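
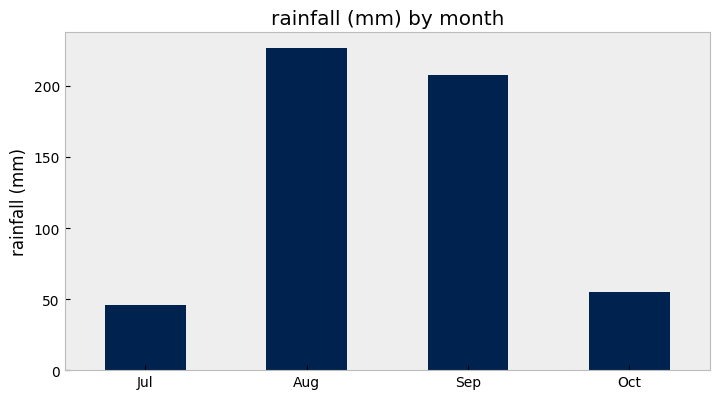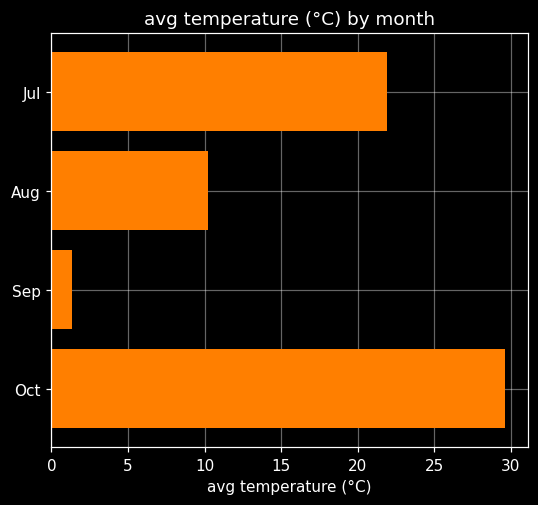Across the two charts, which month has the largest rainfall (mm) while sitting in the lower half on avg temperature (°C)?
Chart 2 median avg temperature (°C) ≈ 15; below-median months: Aug, Sep. Among those, Aug has the highest rainfall (mm) (≈ 225).

Aug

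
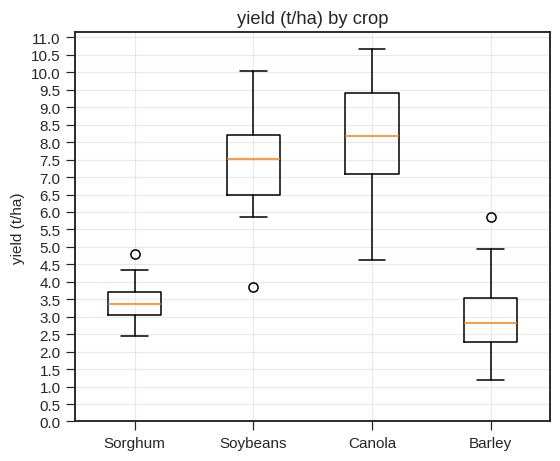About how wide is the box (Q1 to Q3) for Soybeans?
≈ 1.5

Q3 ≈ 8.0, Q1 ≈ 6.5; IQR ≈ 1.5.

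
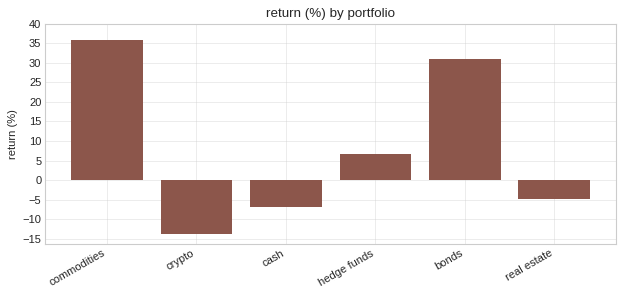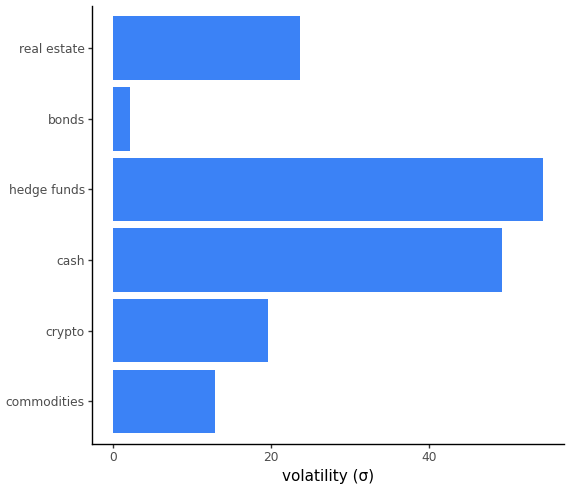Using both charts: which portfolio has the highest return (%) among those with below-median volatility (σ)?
Chart 2 median volatility (σ) ≈ 20; below-median portfolios: commodities, crypto, bonds. Among those, commodities has the highest return (%) (≈ 35).

commodities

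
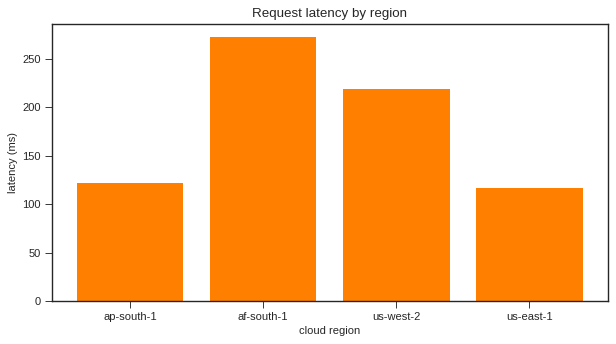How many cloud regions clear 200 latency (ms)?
Above 200: af-south-1, us-west-2.

2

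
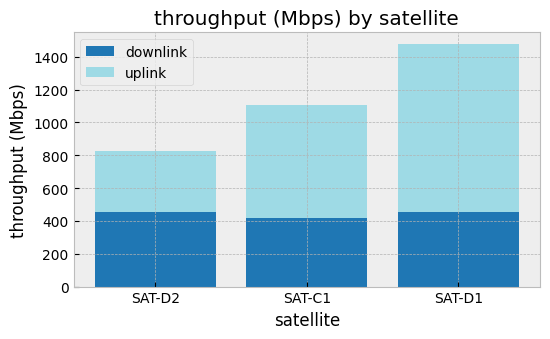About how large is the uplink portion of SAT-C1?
≈ 800

uplink top ≈ 1200, bottom ≈ 400; segment ≈ 800.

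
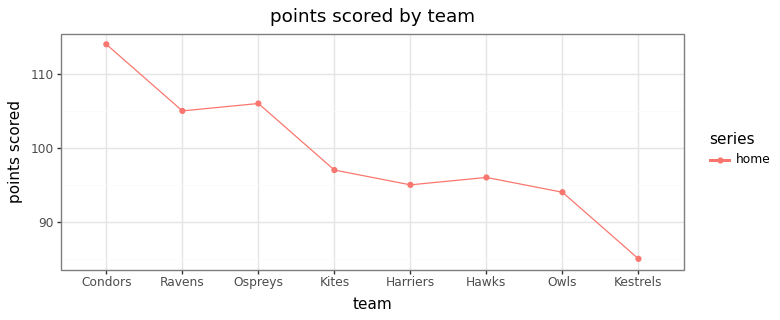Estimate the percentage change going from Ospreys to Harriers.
≈ -9.5%

Ospreys ≈ 105, Harriers ≈ 95; (95 − 105) / 105 ≈ -9.5%.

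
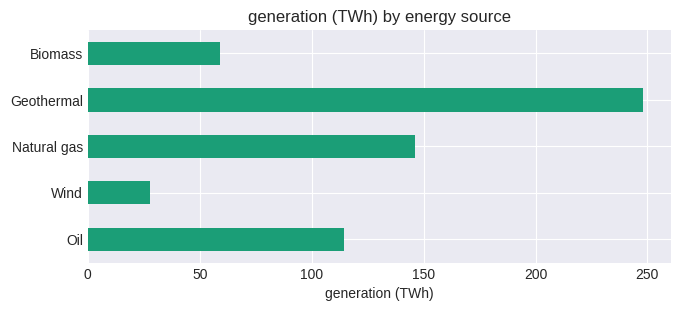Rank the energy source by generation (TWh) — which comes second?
Natural gas

Top 3: Geothermal ≈ 250, Natural gas ≈ 150, Oil ≈ 125.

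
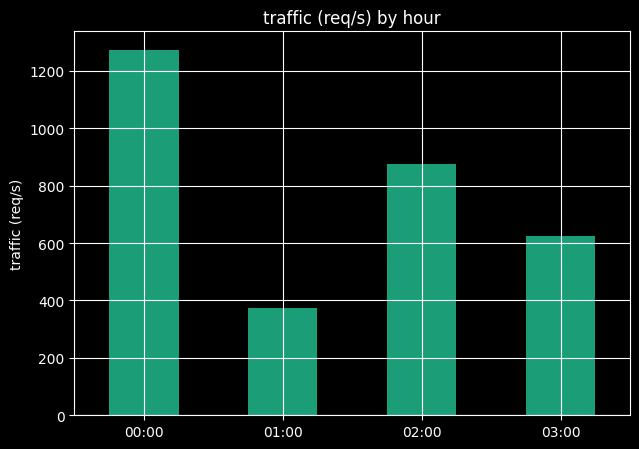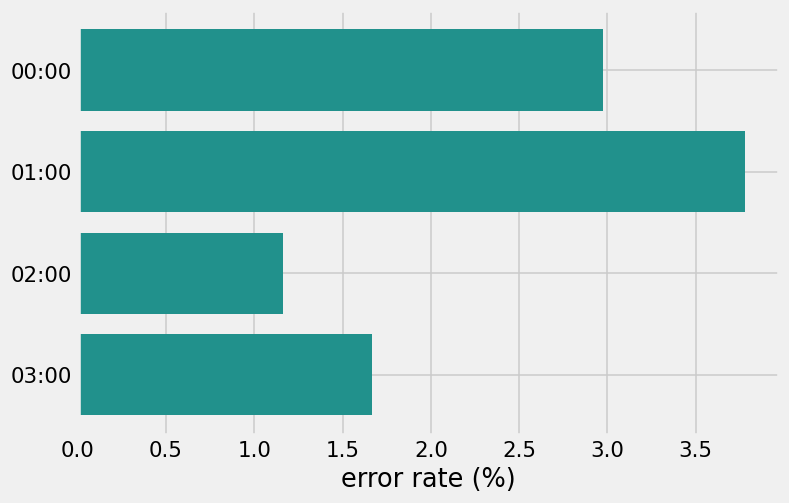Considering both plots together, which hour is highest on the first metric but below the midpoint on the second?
02:00

Chart 2 median error rate (%) ≈ 2.5; below-median hours: 02:00, 03:00. Among those, 02:00 has the highest traffic (req/s) (≈ 800).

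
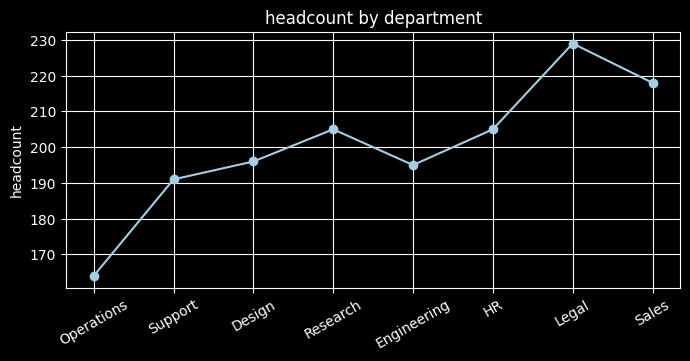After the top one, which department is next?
Top 3: Legal ≈ 230, Sales ≈ 220, HR ≈ 200.

Sales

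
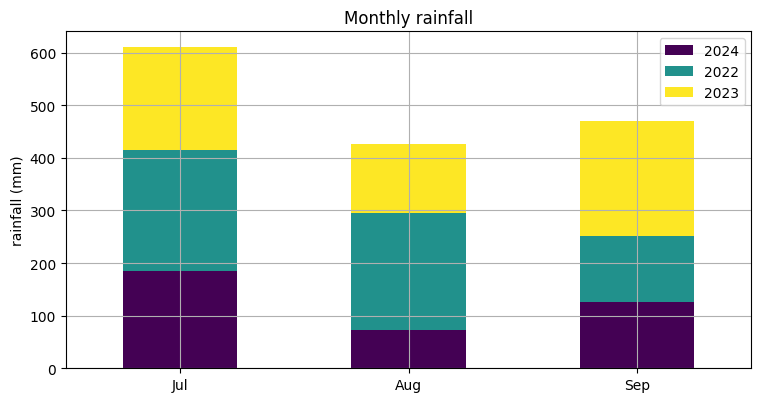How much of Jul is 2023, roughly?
≈ 200

2023 top ≈ 600, bottom ≈ 400; segment ≈ 200.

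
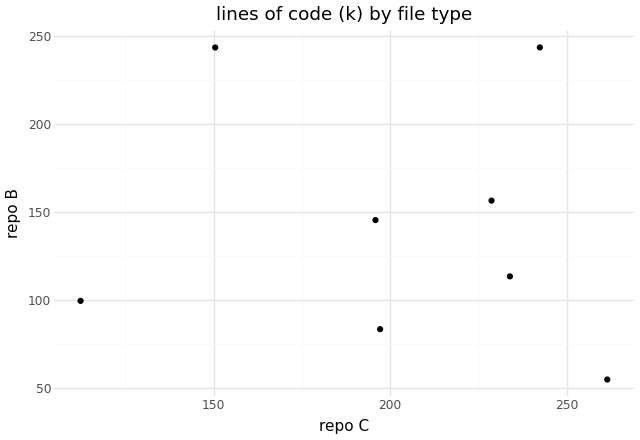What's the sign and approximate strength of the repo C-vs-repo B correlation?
no clear correlation

Points are roughly uncorrelated; weak (|r| ≈ 0.1).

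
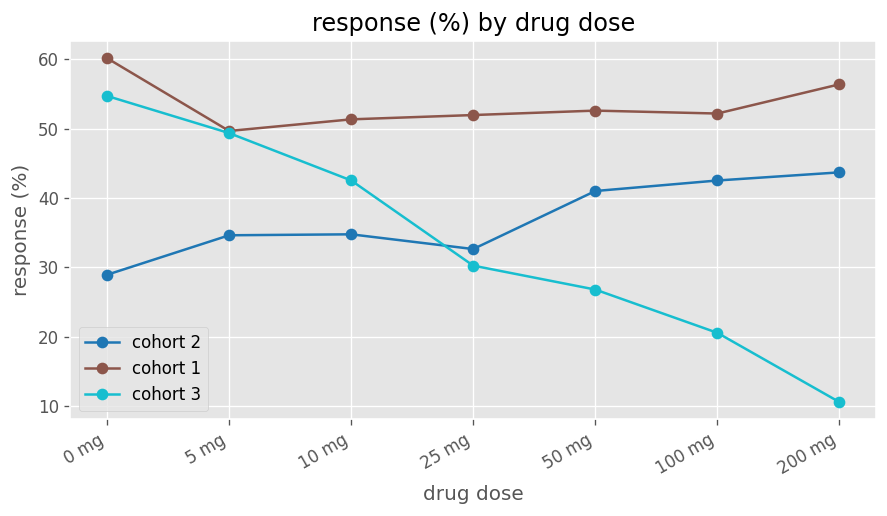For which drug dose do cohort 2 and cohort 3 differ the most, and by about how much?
200 mg, ≈ 35 %

200 mg: cohort 2 ≈ 45, cohort 3 ≈ 10 → gap ≈ 35. Next-largest (0 mg) is only ≈ 25.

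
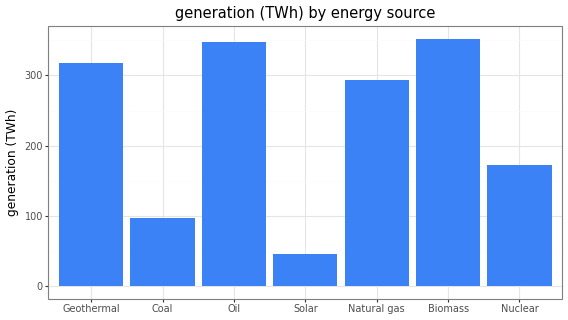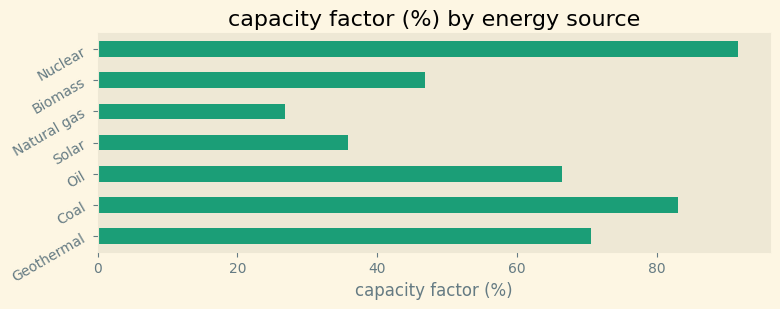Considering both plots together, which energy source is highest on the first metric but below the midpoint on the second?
Biomass

Chart 2 median capacity factor (%) ≈ 70; below-median energy sources: Solar, Natural gas, Biomass. Among those, Biomass has the highest generation (TWh) (≈ 350).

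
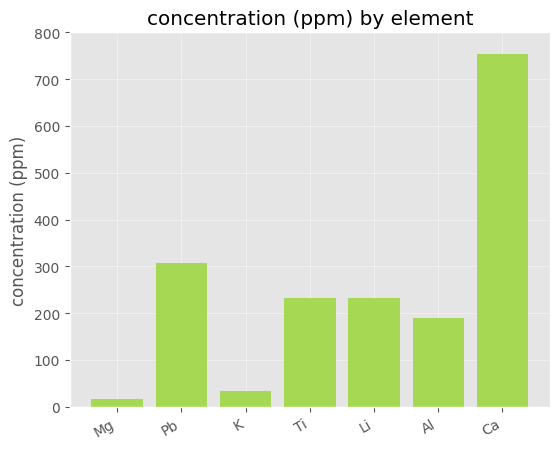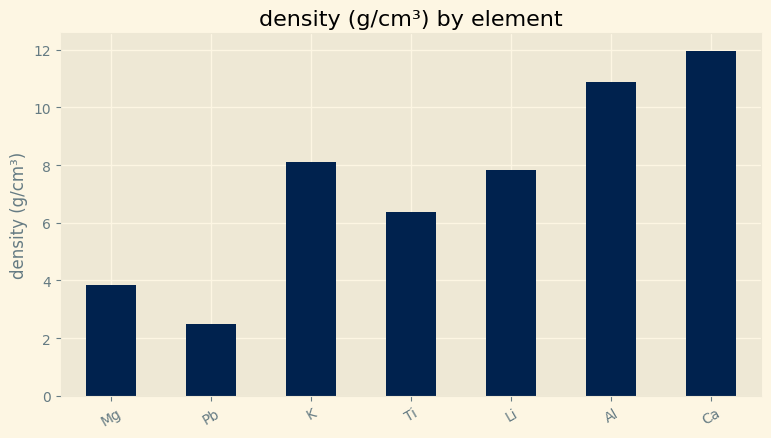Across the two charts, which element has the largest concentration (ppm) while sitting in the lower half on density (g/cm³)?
Chart 2 median density (g/cm³) ≈ 8; below-median elements: Mg, Pb, Ti. Among those, Pb has the highest concentration (ppm) (≈ 300).

Pb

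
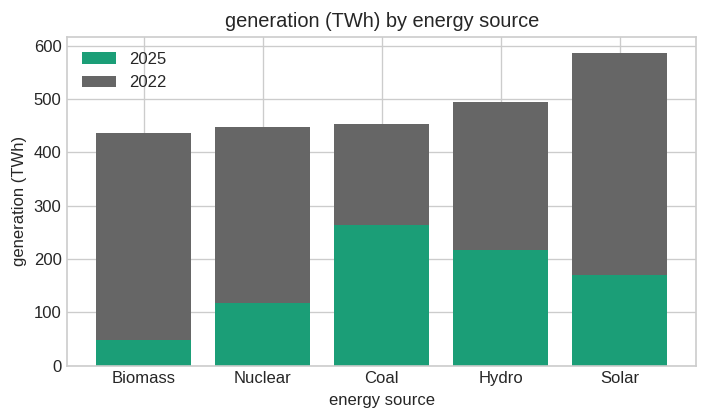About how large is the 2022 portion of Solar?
2022 top ≈ 600, bottom ≈ 150; segment ≈ 450.

≈ 450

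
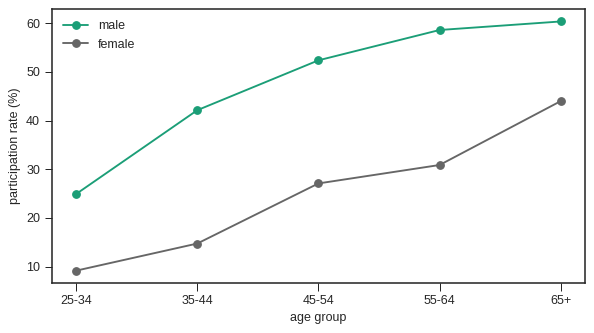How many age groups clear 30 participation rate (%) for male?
4

Above 30: 35-44, 45-54, 55-64, 65+.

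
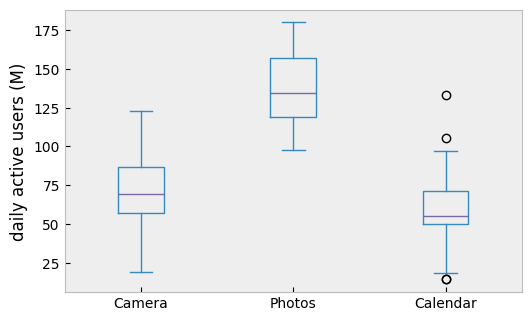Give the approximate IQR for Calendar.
≈ 20

Q3 ≈ 70, Q1 ≈ 50; IQR ≈ 20.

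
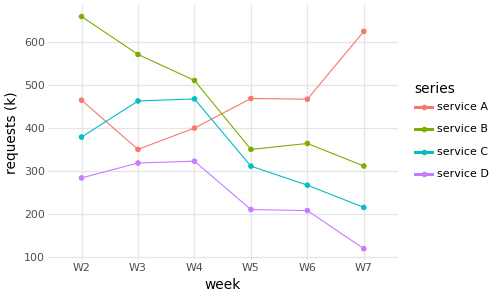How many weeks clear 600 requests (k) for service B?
1

Above 600: W2.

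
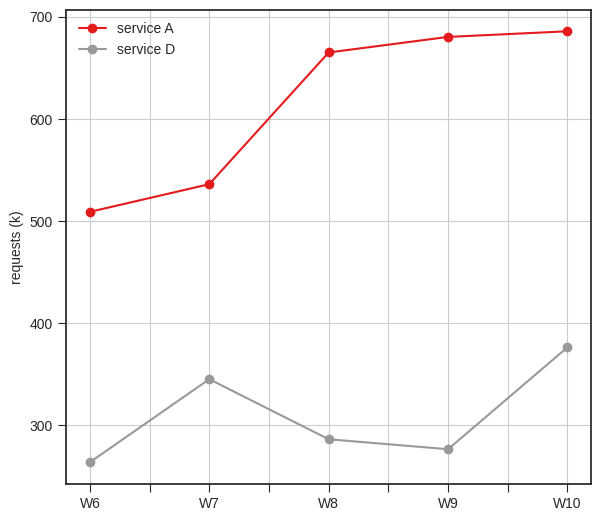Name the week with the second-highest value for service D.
Top 3 for service D: W10 ≈ 400, W7 ≈ 350, W8 ≈ 300.

W7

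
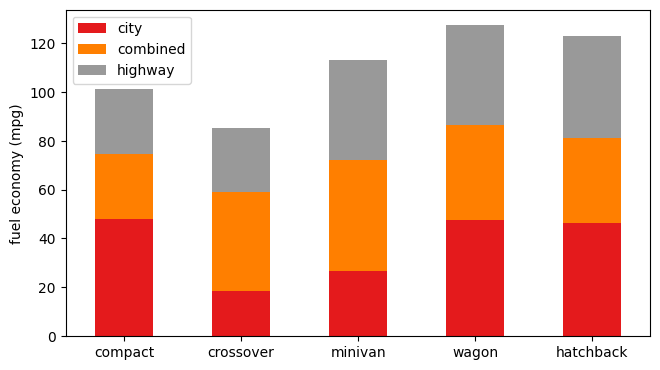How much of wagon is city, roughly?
≈ 40

city top ≈ 40, bottom ≈ 0; segment ≈ 40.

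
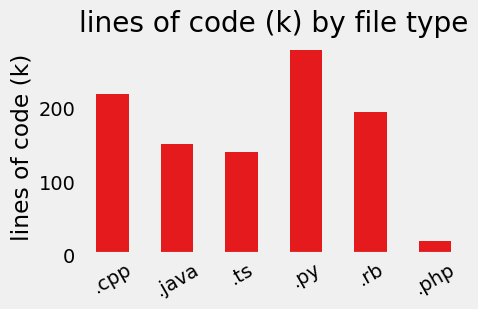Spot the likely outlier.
.php

.php ≈ 25; the rest sit between ≈ 150 and ≈ 275.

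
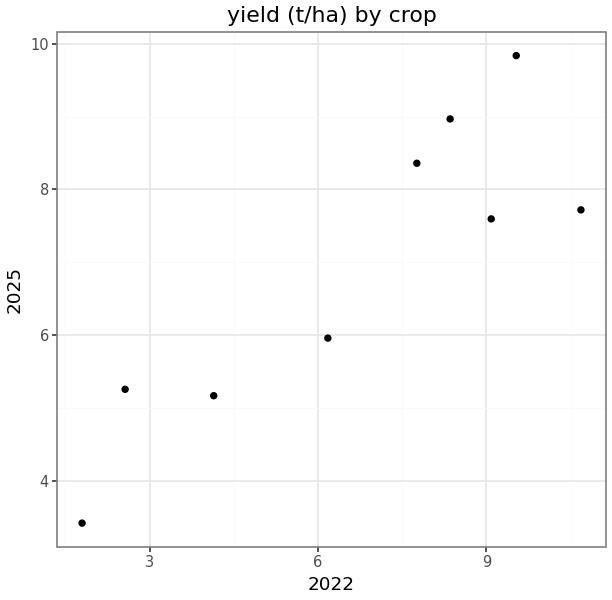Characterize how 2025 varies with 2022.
Points are positively correlated; strong (|r| ≈ 0.9).

positive, strong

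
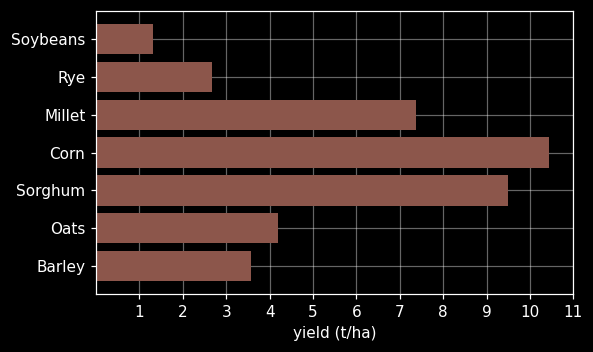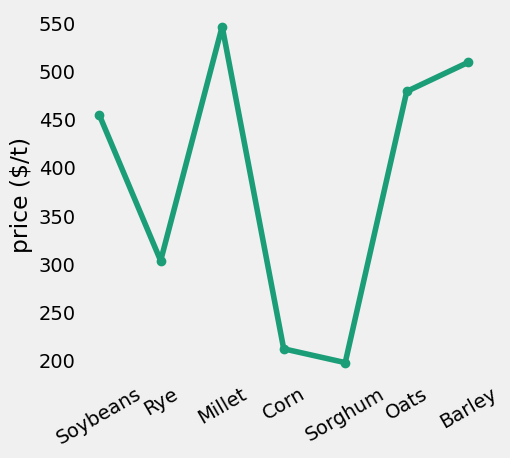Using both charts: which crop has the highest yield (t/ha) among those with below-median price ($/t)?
Chart 2 median price ($/t) ≈ 500; below-median crops: Rye, Corn, Sorghum. Among those, Corn has the highest yield (t/ha) (≈ 10).

Corn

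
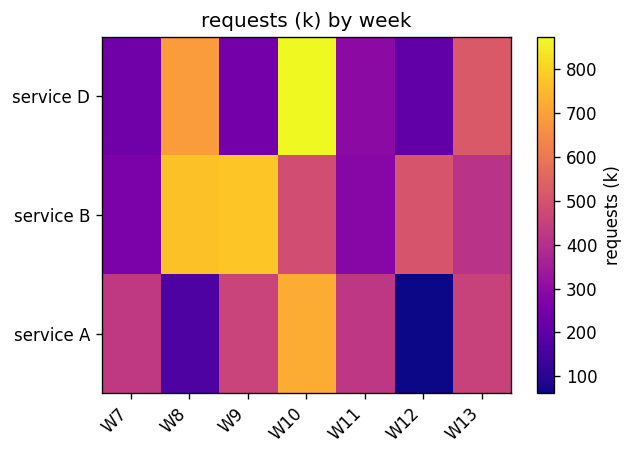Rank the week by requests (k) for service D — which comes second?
Top 3 for service D: W10 ≈ 900, W8 ≈ 700, W13 ≈ 500.

W8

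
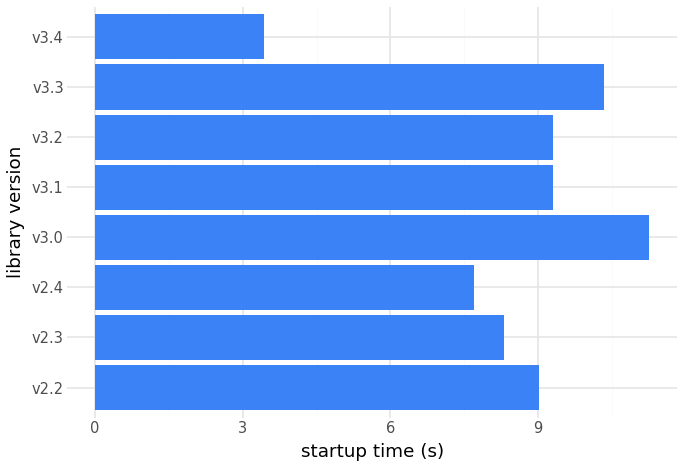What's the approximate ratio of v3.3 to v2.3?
≈ 1.25×

v3.3 ≈ 10, v2.3 ≈ 8; 10/8 ≈ 1.25.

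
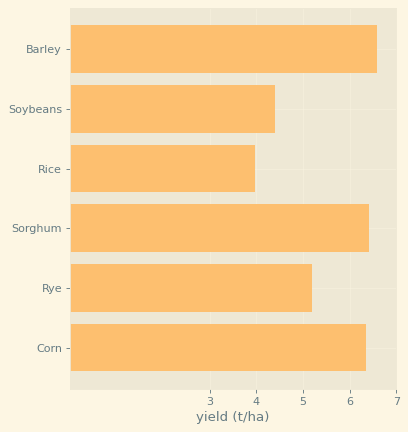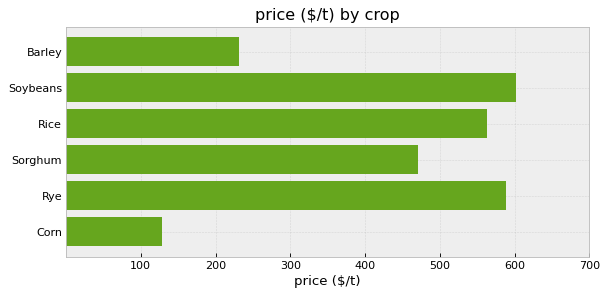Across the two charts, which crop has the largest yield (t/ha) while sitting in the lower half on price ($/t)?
Chart 2 median price ($/t) ≈ 500; below-median crops: Barley, Sorghum, Corn. Among those, Barley has the highest yield (t/ha) (≈ 7).

Barley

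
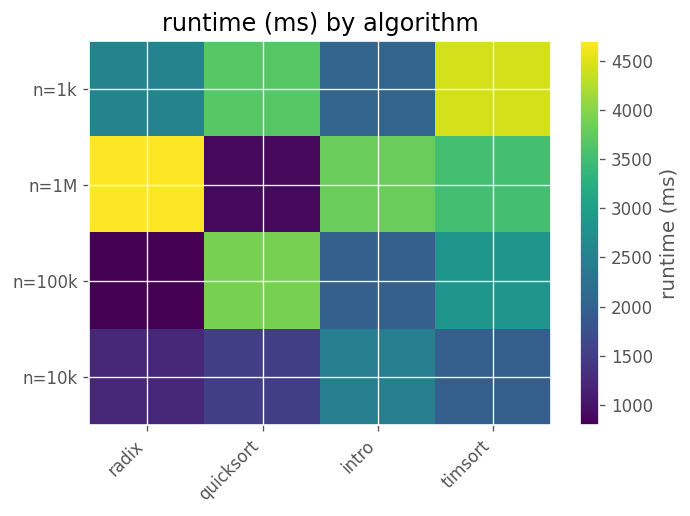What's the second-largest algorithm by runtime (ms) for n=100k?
Top 3 for n=100k: quicksort ≈ 4000, timsort ≈ 3000, intro ≈ 2000.

timsort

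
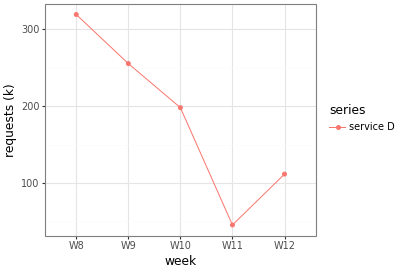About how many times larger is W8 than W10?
W8 ≈ 325, W10 ≈ 200; 325/200 ≈ 1.62.

≈ 1.62×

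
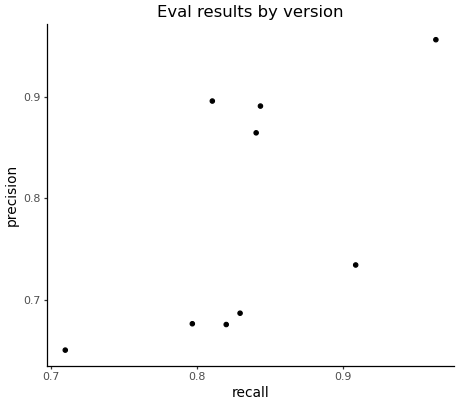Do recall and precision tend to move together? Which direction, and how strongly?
positive, moderate

Points are positively correlated; moderate (|r| ≈ 0.6).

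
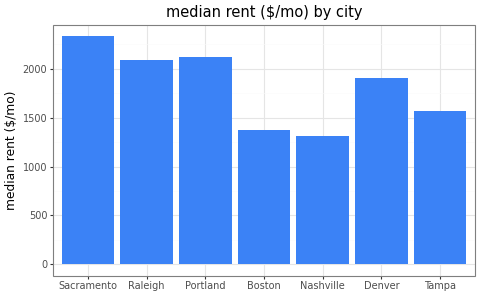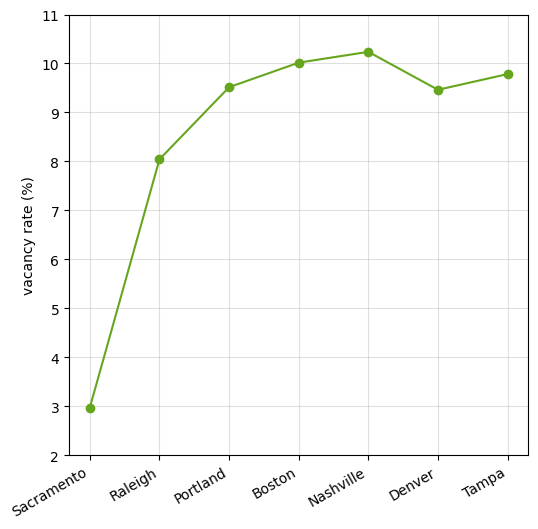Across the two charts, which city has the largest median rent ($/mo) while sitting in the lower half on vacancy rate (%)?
Chart 2 median vacancy rate (%) ≈ 10; below-median cities: Sacramento, Raleigh, Denver. Among those, Sacramento has the highest median rent ($/mo) (≈ 2500).

Sacramento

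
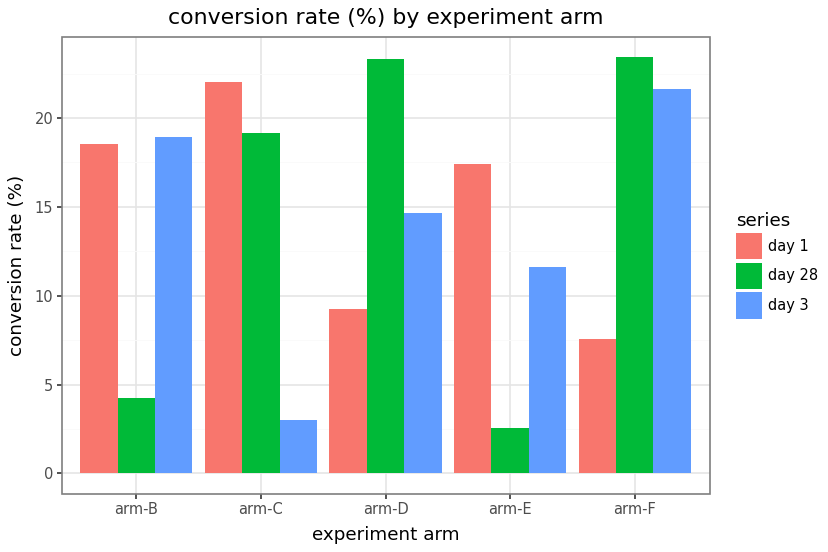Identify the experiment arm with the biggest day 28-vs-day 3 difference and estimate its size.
arm-C: day 28 ≈ 20, day 3 ≈ 4 → gap ≈ 16. Next-largest (arm-B) is only ≈ 14.

arm-C, ≈ 16 %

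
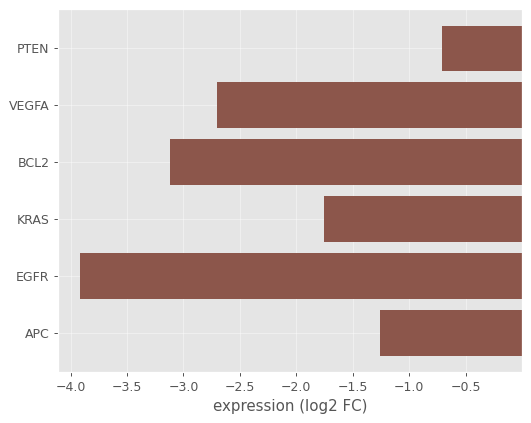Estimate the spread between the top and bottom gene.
Max PTEN ≈ -0.5, min EGFR ≈ -4.0; range ≈ 3.5.

≈ 3.5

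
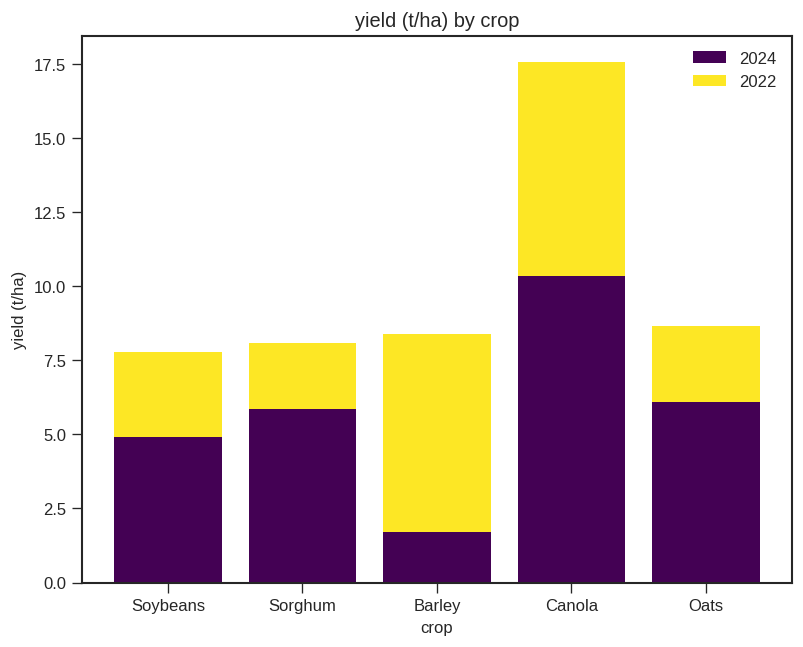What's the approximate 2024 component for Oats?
≈ 6

2024 top ≈ 6, bottom ≈ 0; segment ≈ 6.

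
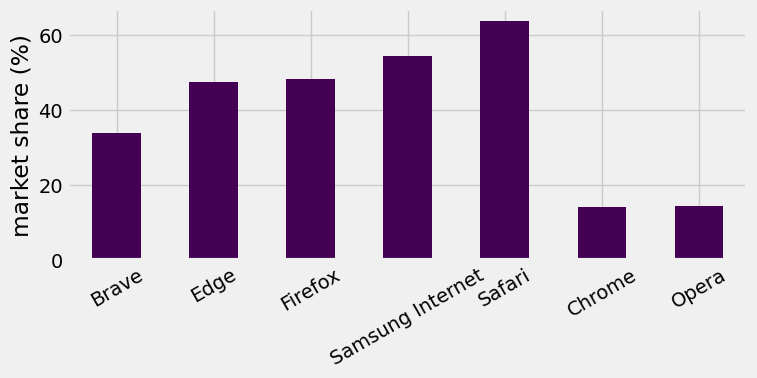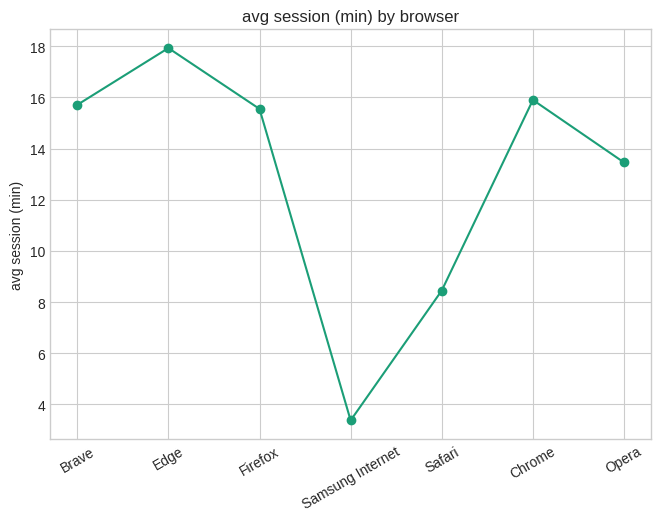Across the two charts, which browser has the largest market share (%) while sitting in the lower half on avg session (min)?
Chart 2 median avg session (min) ≈ 16; below-median browsers: Samsung Internet, Safari, Opera. Among those, Safari has the highest market share (%) (≈ 60).

Safari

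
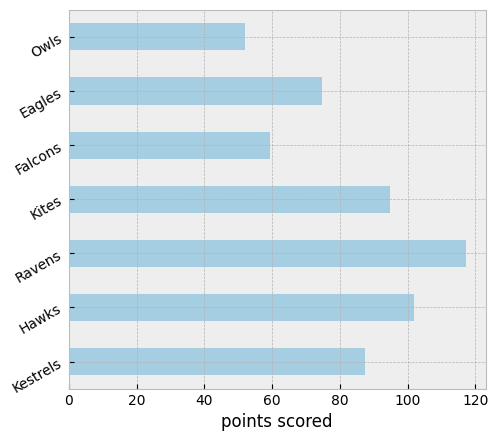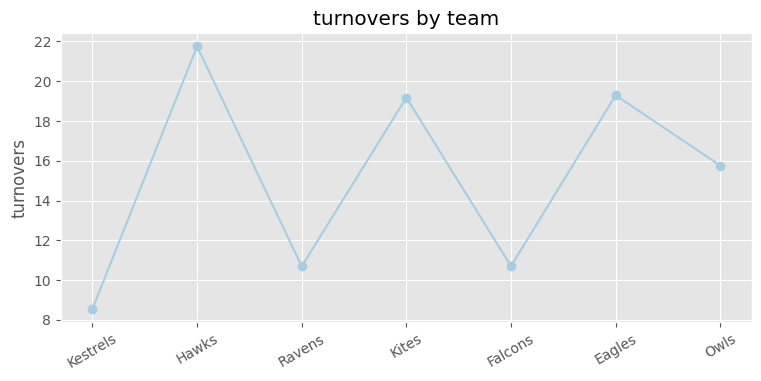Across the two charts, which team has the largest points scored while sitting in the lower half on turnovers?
Chart 2 median turnovers ≈ 16; below-median teams: Kestrels, Ravens, Falcons. Among those, Ravens has the highest points scored (≈ 120).

Ravens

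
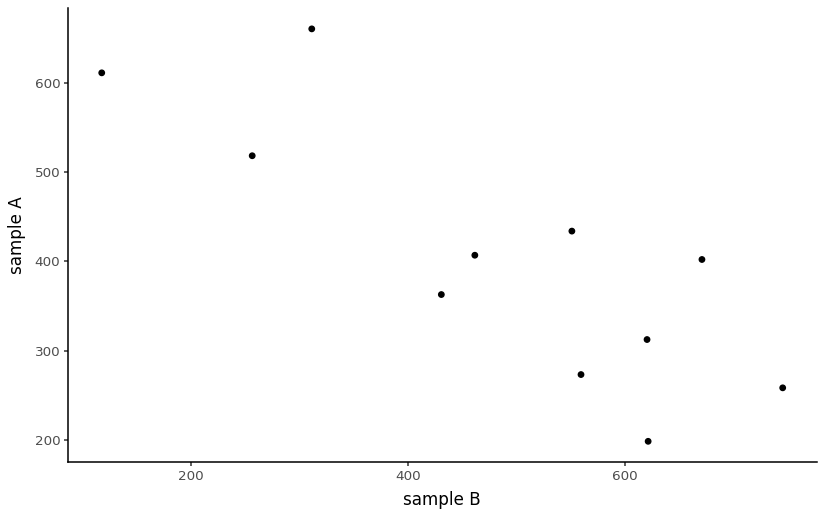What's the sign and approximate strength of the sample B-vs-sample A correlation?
Points are negatively correlated; strong (|r| ≈ 0.8).

negative, strong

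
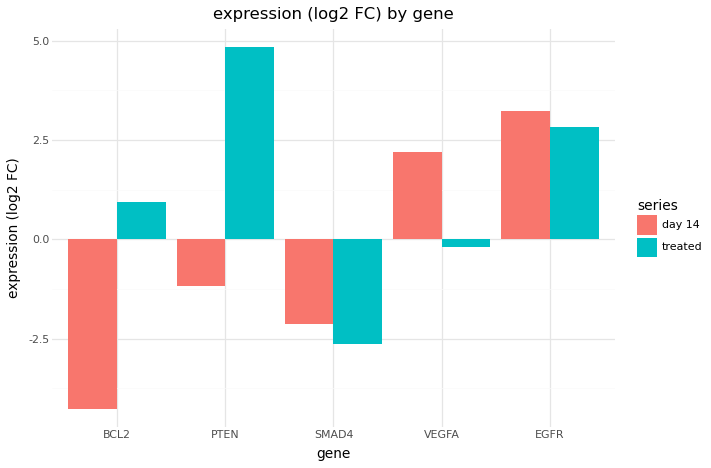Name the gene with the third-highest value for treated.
Top 4 for treated: PTEN ≈ 5, EGFR ≈ 3, BCL2 ≈ 1, VEGFA ≈ 0.

BCL2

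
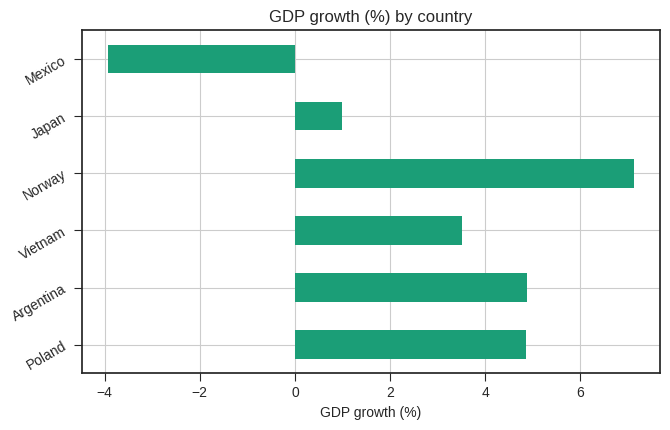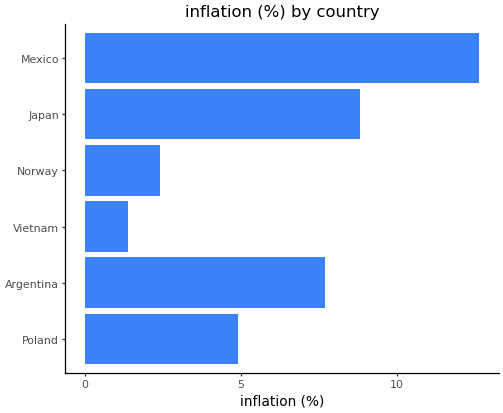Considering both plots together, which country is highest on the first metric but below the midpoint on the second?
Chart 2 median inflation (%) ≈ 6; below-median countries: Poland, Vietnam, Norway. Among those, Norway has the highest GDP growth (%) (≈ 7).

Norway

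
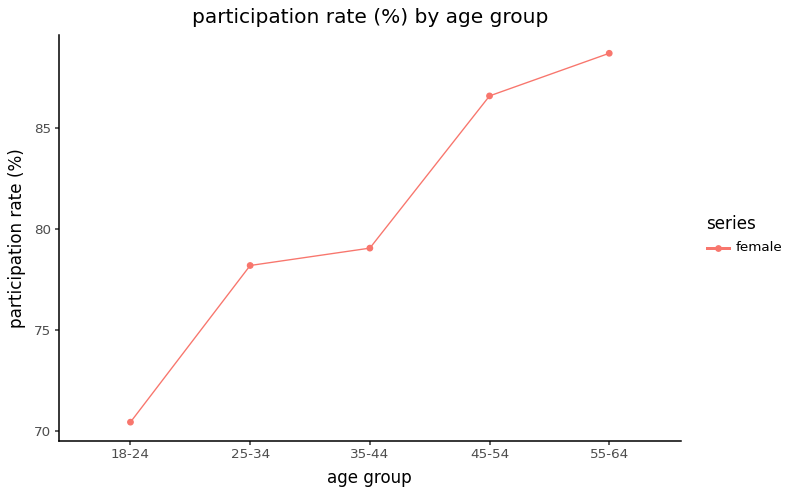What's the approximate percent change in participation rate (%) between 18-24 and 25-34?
≈ +11.4%

18-24 ≈ 70, 25-34 ≈ 78; (78 − 70) / 70 ≈ +11.4%.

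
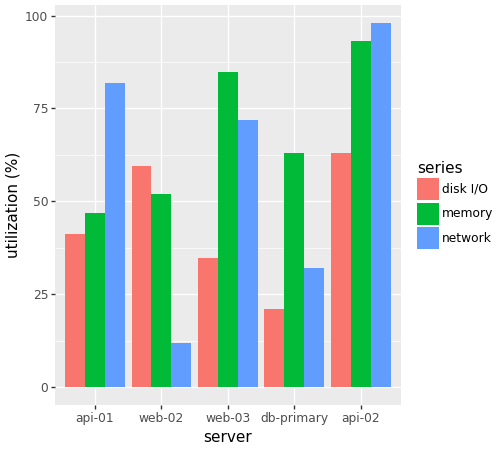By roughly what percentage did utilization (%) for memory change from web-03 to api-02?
≈ +12.5%

web-03 ≈ 80, api-02 ≈ 90; (90 − 80) / 80 ≈ +12.5%.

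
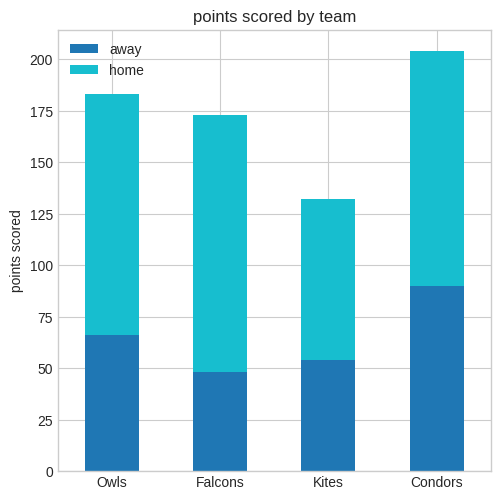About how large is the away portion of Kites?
≈ 60

away top ≈ 60, bottom ≈ 0; segment ≈ 60.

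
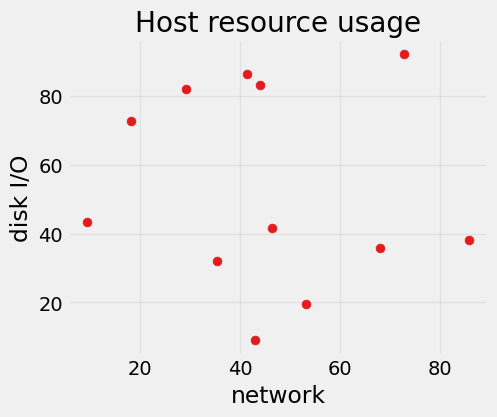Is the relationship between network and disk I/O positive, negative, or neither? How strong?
no clear correlation

Points are roughly uncorrelated; weak (|r| ≈ 0.1).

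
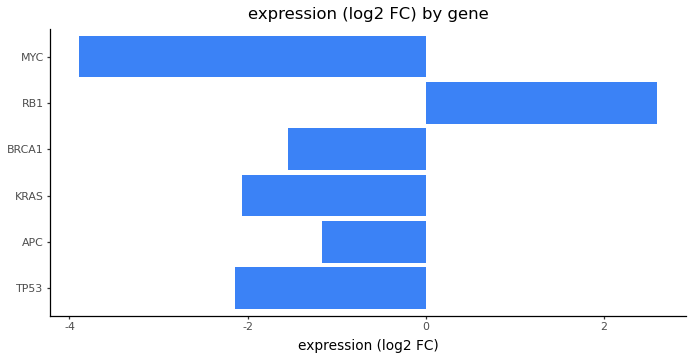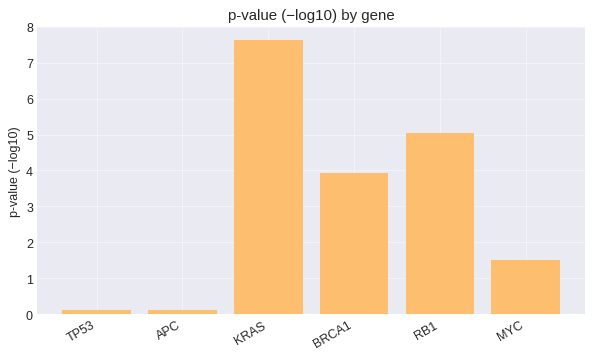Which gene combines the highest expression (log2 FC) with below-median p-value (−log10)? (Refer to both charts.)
APC

Chart 2 median p-value (−log10) ≈ 3; below-median genes: TP53, APC, MYC. Among those, APC has the highest expression (log2 FC) (≈ -1).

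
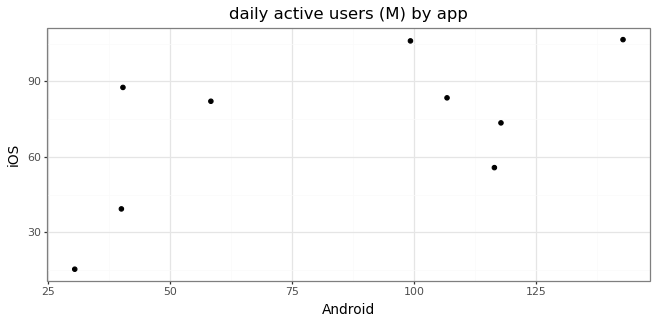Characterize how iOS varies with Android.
positive, moderate

Points are positively correlated; moderate (|r| ≈ 0.6).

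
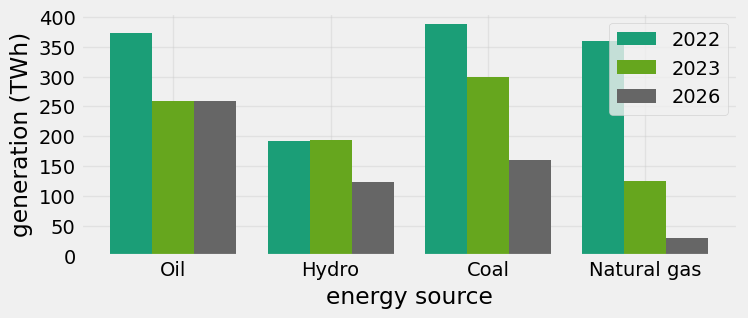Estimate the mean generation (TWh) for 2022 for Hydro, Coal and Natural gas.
(200 + 400 + 350) / 3 ≈ 317.

≈ 317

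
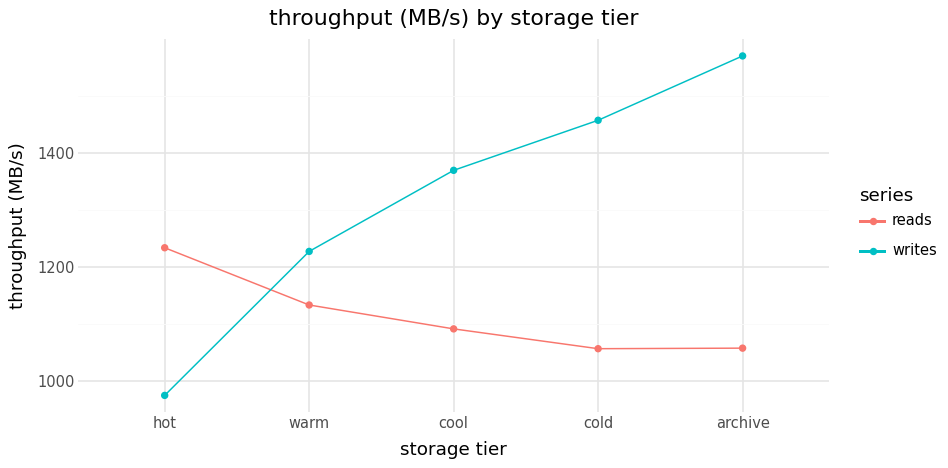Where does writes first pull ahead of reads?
hot: writes ≈ 1000 vs reads ≈ 1250 (not yet); warm: writes ≈ 1250 vs reads ≈ 1150 (first crossover).

warm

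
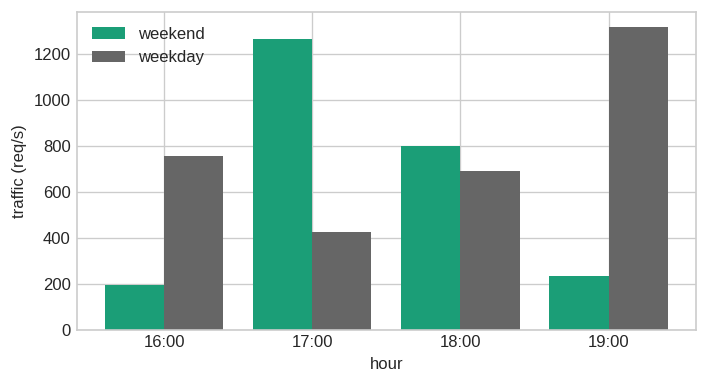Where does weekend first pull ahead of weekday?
16:00: weekend ≈ 200 vs weekday ≈ 800 (not yet); 17:00: weekend ≈ 1200 vs weekday ≈ 400 (first crossover).

17:00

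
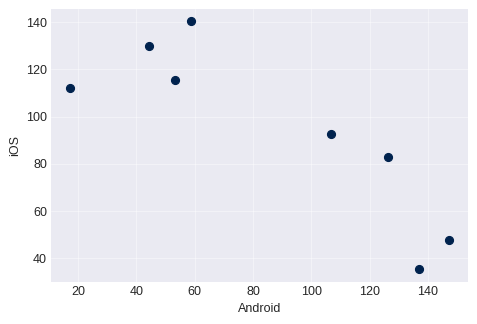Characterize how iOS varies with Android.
negative, strong

Points are negatively correlated; strong (|r| ≈ 0.9).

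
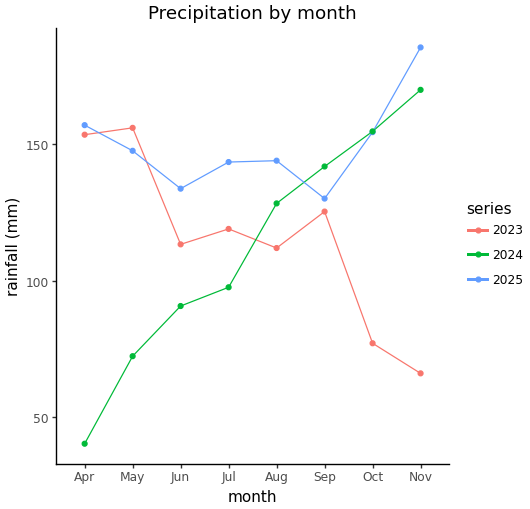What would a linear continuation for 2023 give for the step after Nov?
≈ 30

Last three: 120, 80, 60 → slope ≈ -30/step → next ≈ 30.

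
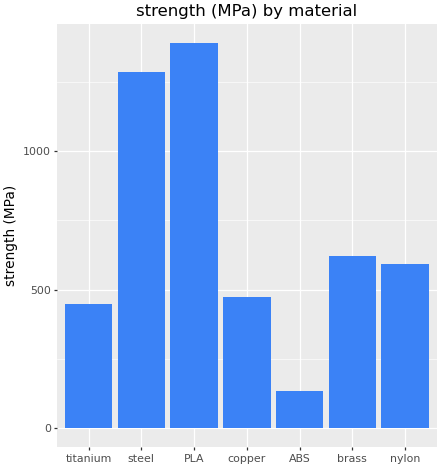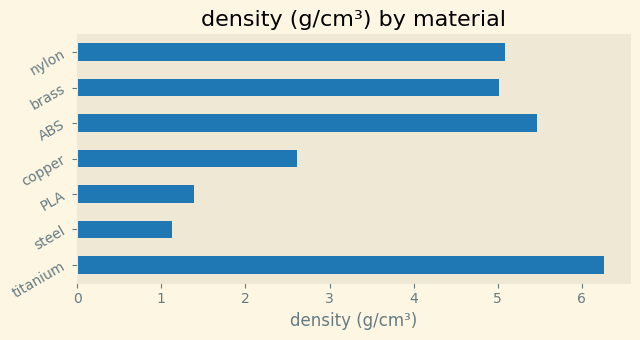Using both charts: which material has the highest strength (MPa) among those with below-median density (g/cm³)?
PLA

Chart 2 median density (g/cm³) ≈ 5; below-median materials: steel, PLA, copper. Among those, PLA has the highest strength (MPa) (≈ 1400).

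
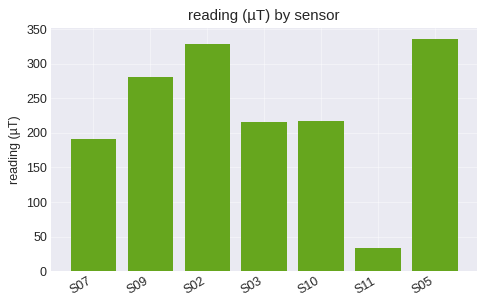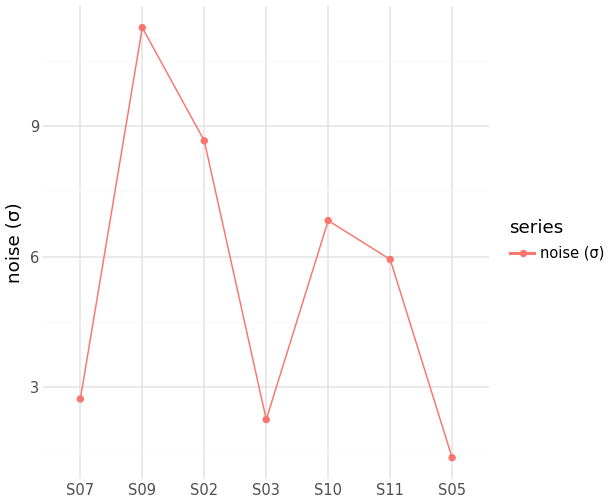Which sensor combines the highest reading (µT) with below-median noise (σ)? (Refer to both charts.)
S05

Chart 2 median noise (σ) ≈ 6; below-median sensors: S07, S03, S05. Among those, S05 has the highest reading (µT) (≈ 350).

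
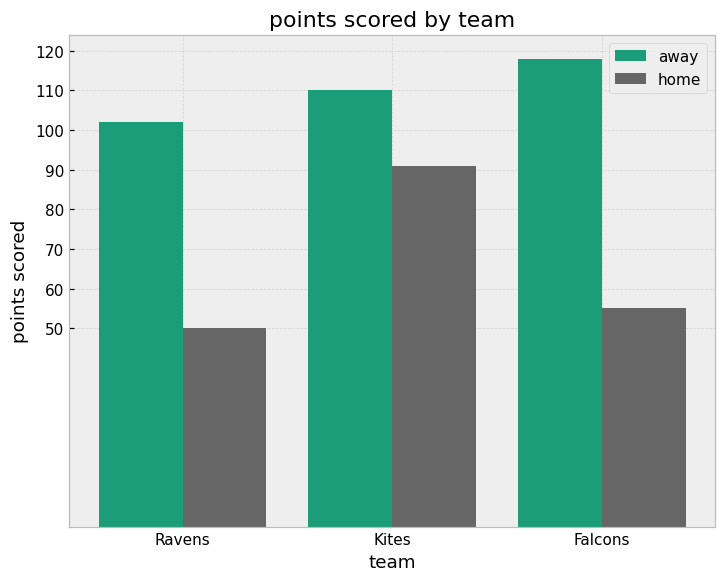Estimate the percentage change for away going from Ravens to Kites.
≈ +10%

Ravens ≈ 100, Kites ≈ 110; (110 − 100) / 100 ≈ +10%.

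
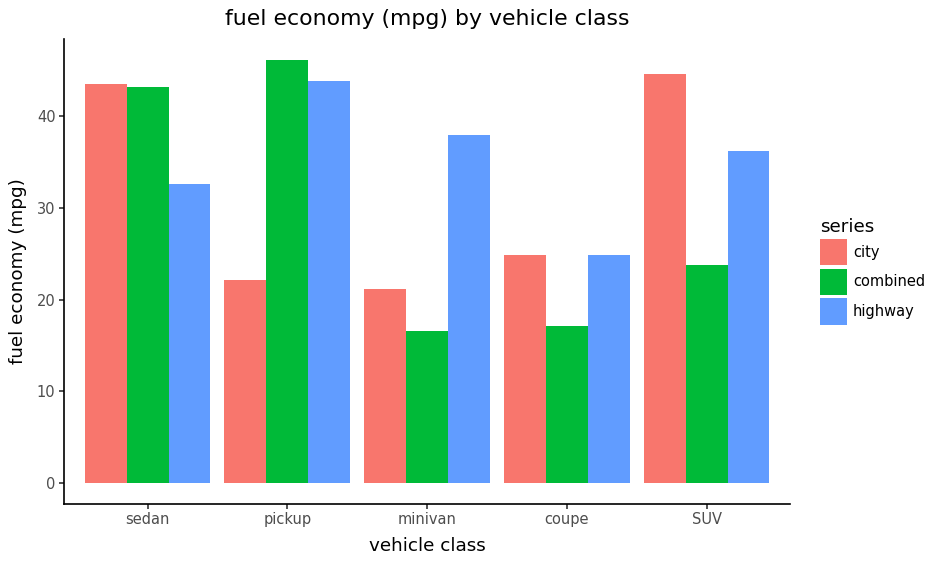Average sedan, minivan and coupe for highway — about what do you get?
(35 + 40 + 25) / 3 ≈ 33.

≈ 33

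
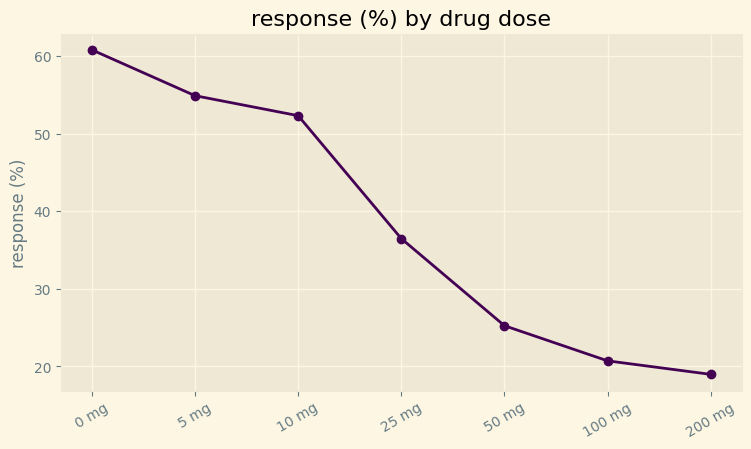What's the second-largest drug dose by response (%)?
5 mg

Top 3: 0 mg ≈ 60, 5 mg ≈ 55, 10 mg ≈ 50.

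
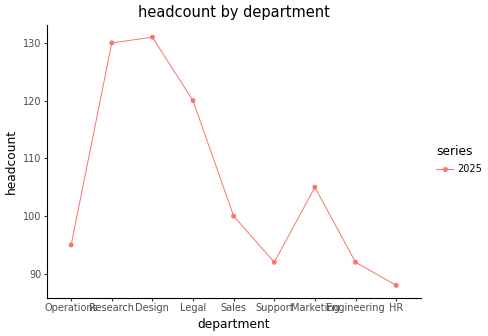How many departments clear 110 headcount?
3

Above 110: Research, Design, Legal.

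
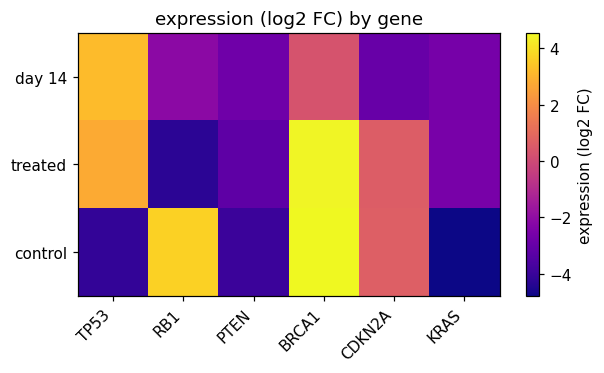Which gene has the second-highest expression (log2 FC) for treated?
TP53

Top 3 for treated: BRCA1 ≈ 4, TP53 ≈ 3, CDKN2A ≈ 1.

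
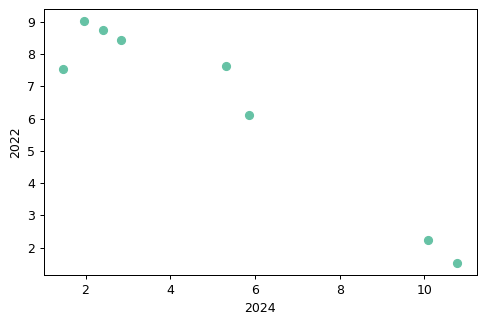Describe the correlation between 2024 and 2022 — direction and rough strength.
negative, strong

Points are negatively correlated; strong (|r| ≈ 1.0).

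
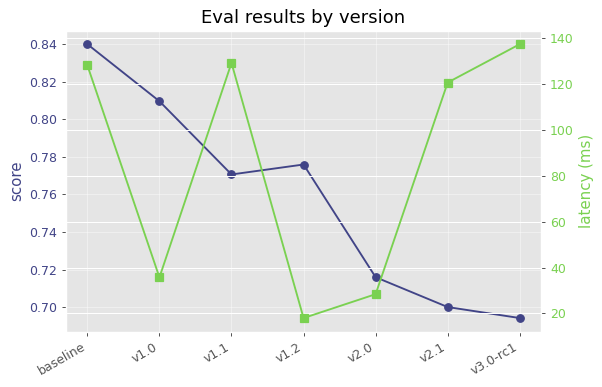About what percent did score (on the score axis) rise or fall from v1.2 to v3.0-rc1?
v1.2 ≈ 0.78, v3.0-rc1 ≈ 0.70; (0.70 − 0.78) / 0.78 ≈ -10.3%.

≈ -10.3%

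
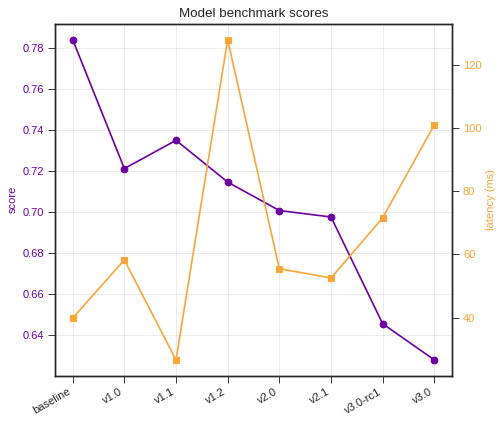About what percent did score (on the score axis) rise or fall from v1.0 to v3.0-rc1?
v1.0 ≈ 0.72, v3.0-rc1 ≈ 0.64; (0.64 − 0.72) / 0.72 ≈ -11.1%.

≈ -11.1%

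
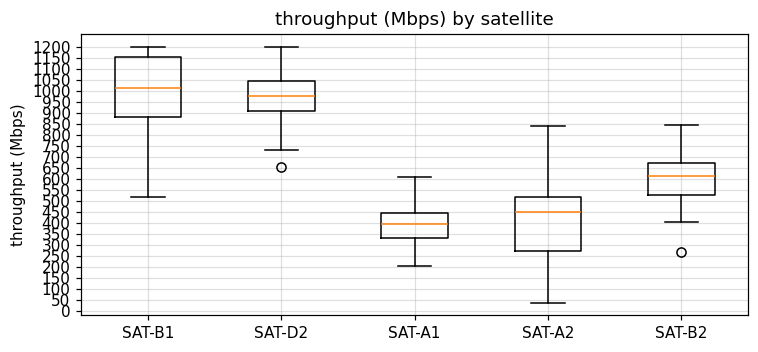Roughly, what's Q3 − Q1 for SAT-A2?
Q3 ≈ 500, Q1 ≈ 250; IQR ≈ 250.

≈ 250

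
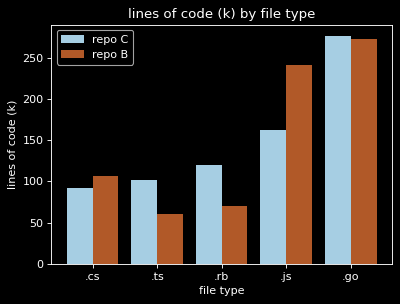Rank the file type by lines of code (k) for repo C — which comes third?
Top 4 for repo C: .go ≈ 275, .js ≈ 175, .rb ≈ 125, .ts ≈ 100.

.rb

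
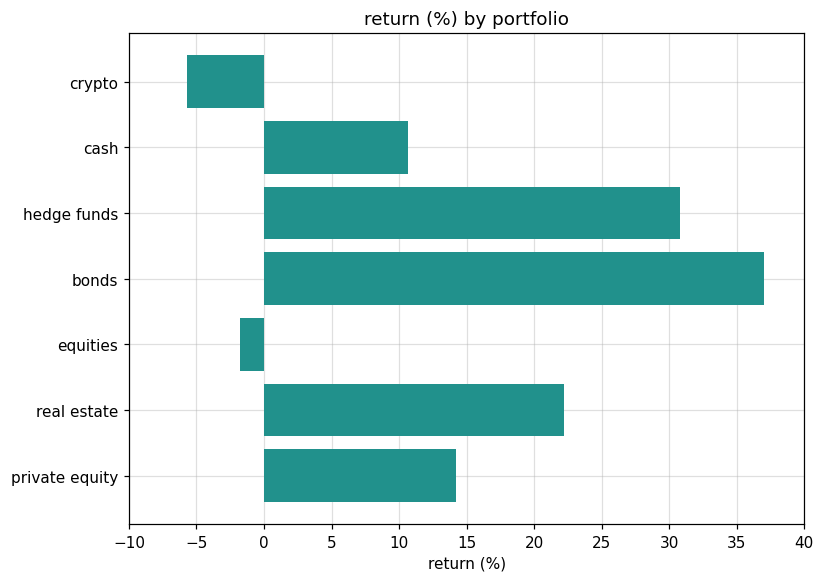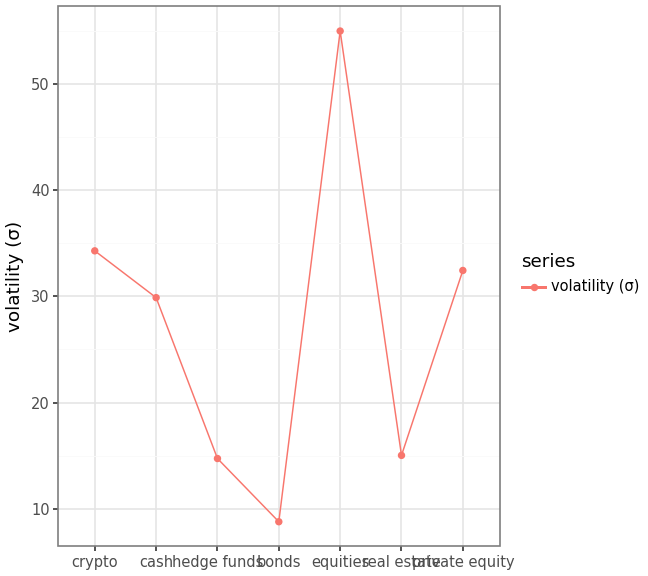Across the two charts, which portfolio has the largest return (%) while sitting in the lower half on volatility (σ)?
bonds

Chart 2 median volatility (σ) ≈ 30; below-median portfolios: hedge funds, bonds, real estate. Among those, bonds has the highest return (%) (≈ 35).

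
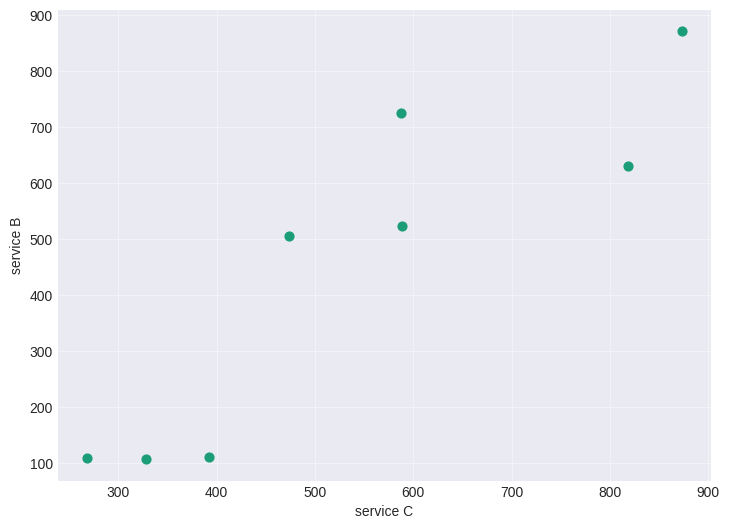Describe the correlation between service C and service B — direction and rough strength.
Points are positively correlated; strong (|r| ≈ 0.9).

positive, strong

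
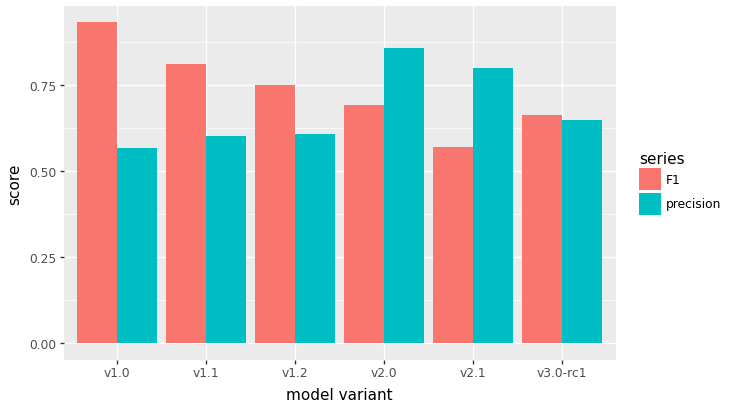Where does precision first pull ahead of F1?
v2.0

v1.2: precision ≈ 0.6 vs F1 ≈ 0.8 (not yet); v2.0: precision ≈ 0.9 vs F1 ≈ 0.7 (first crossover).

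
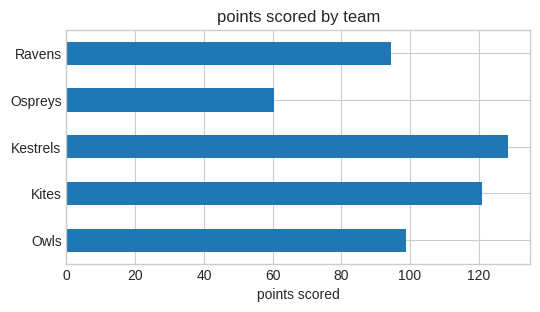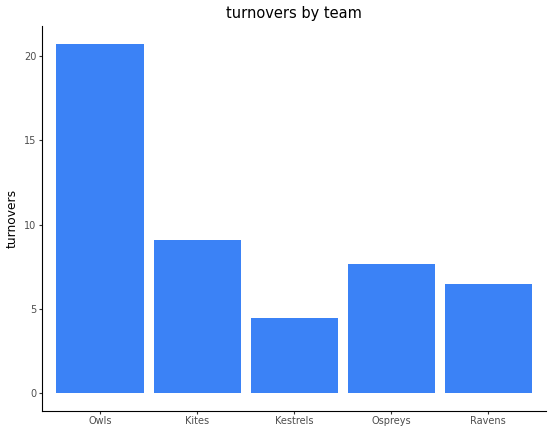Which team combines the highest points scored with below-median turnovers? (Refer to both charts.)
Chart 2 median turnovers ≈ 8; below-median teams: Kestrels, Ravens. Among those, Kestrels has the highest points scored (≈ 120).

Kestrels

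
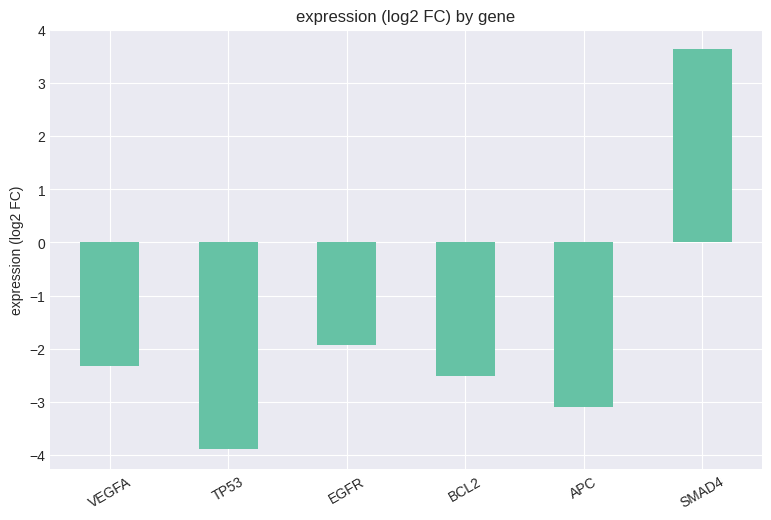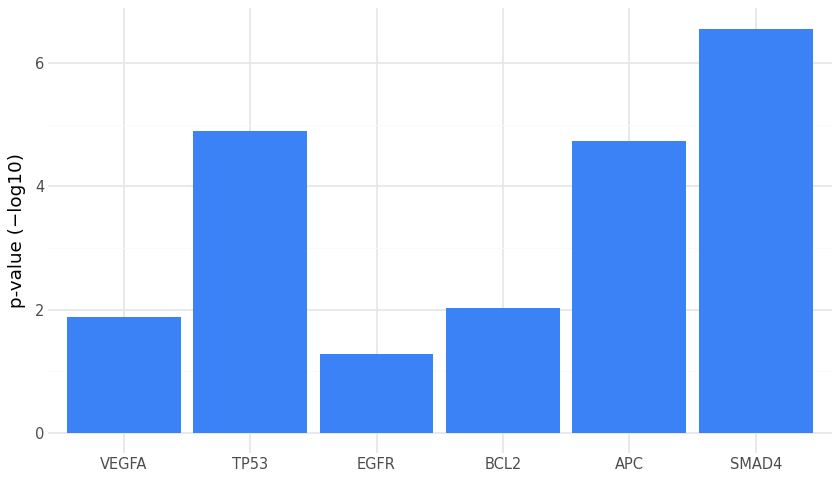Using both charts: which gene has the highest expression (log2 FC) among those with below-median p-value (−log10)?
EGFR

Chart 2 median p-value (−log10) ≈ 3; below-median genes: VEGFA, EGFR, BCL2. Among those, EGFR has the highest expression (log2 FC) (≈ -2).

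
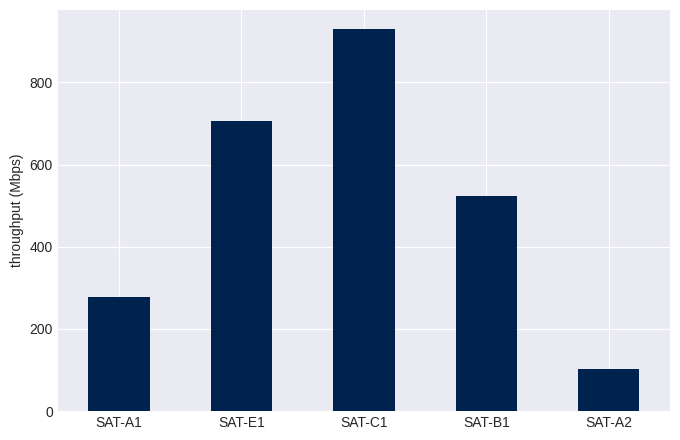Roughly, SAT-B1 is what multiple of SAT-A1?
≈ 1.67×

SAT-B1 ≈ 500, SAT-A1 ≈ 300; 500/300 ≈ 1.67.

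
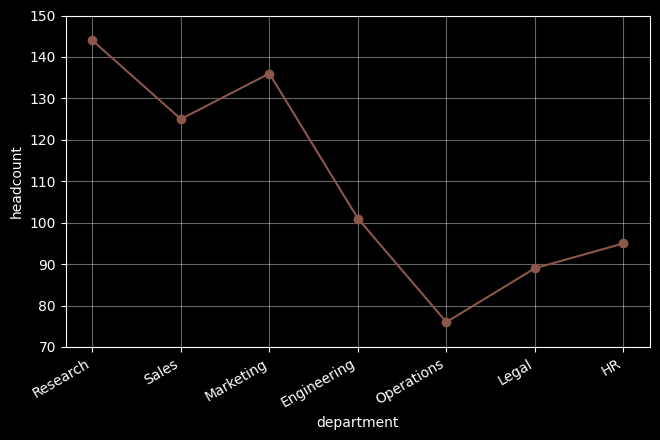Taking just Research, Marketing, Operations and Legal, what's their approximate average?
≈ 112

(140 + 140 + 80 + 90) / 4 ≈ 112.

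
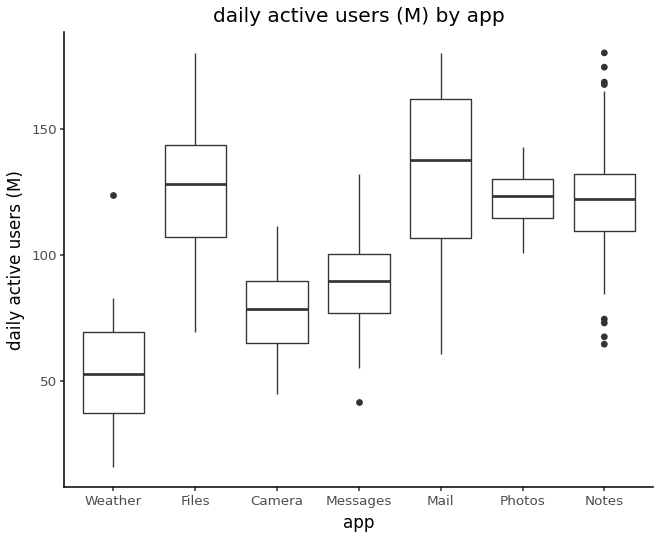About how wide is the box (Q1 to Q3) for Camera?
Q3 ≈ 90, Q1 ≈ 70; IQR ≈ 20.

≈ 20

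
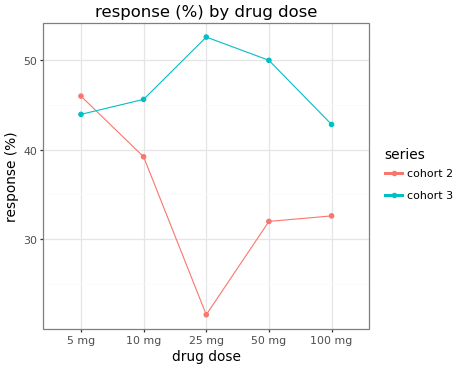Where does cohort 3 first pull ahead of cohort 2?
5 mg: cohort 3 ≈ 45 vs cohort 2 ≈ 45 (not yet); 10 mg: cohort 3 ≈ 45 vs cohort 2 ≈ 40 (first crossover).

10 mg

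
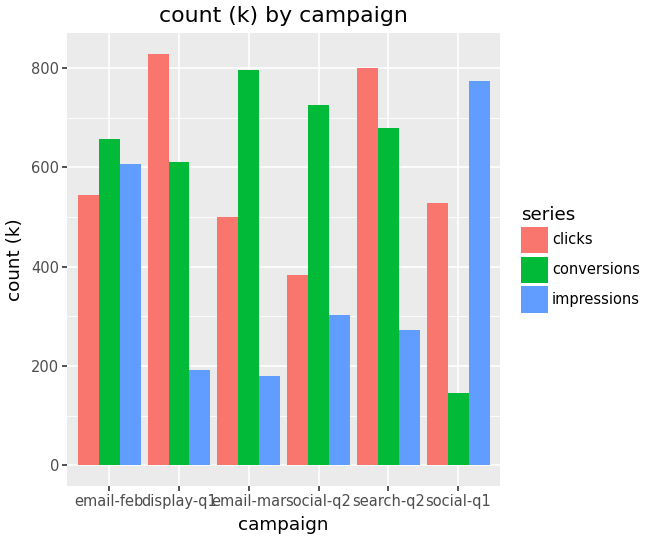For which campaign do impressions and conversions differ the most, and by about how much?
social-q1, ≈ 700 k

social-q1: impressions ≈ 800, conversions ≈ 100 → gap ≈ 700. Next-largest (email-mar) is only ≈ 600.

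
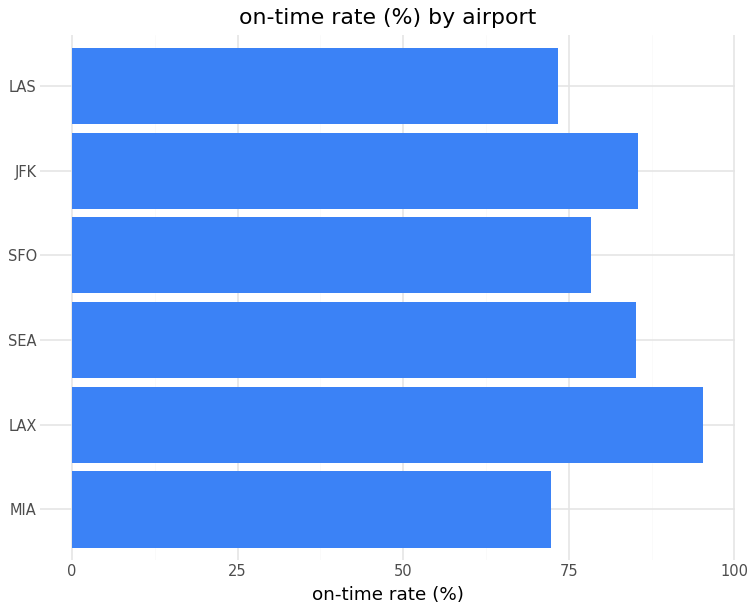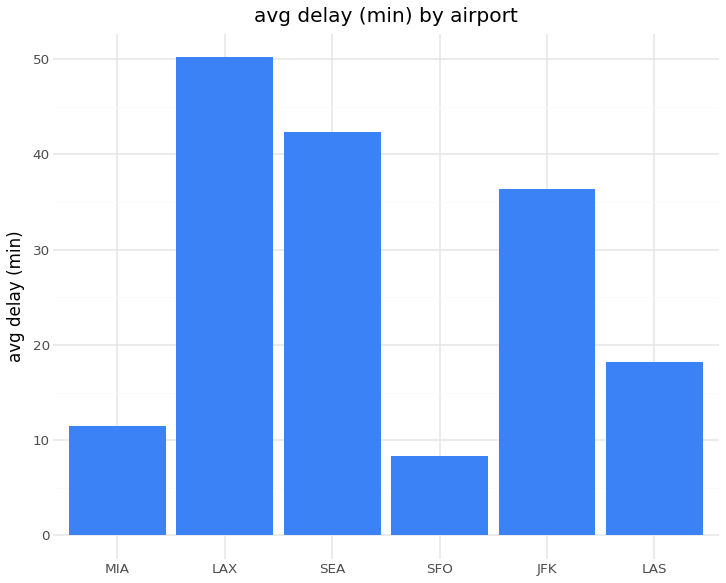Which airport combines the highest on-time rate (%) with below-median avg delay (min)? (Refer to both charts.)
SFO

Chart 2 median avg delay (min) ≈ 25; below-median airports: MIA, SFO, LAS. Among those, SFO has the highest on-time rate (%) (≈ 80).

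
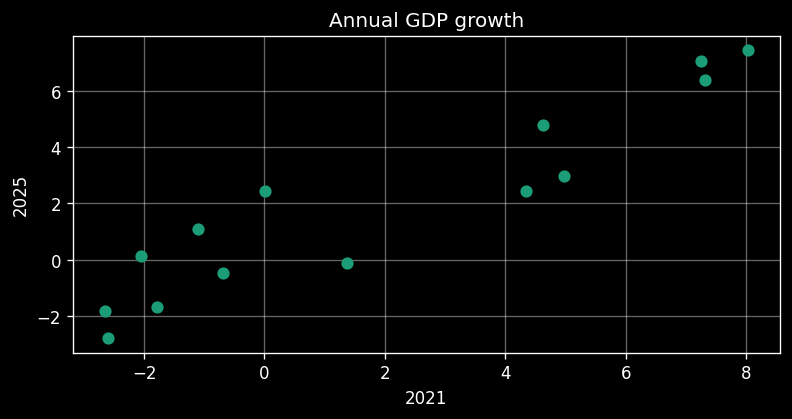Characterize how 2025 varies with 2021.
positive, strong

Points are positively correlated; strong (|r| ≈ 0.9).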